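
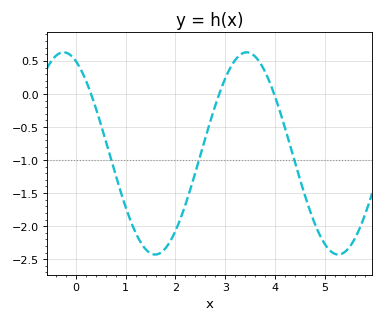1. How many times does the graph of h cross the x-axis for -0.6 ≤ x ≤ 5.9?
3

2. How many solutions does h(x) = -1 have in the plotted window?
3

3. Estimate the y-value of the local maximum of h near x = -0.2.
0.63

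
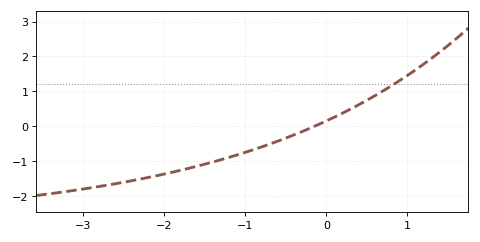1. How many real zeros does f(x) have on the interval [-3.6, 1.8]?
1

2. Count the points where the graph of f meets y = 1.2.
1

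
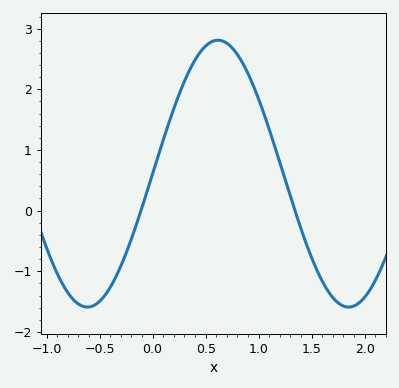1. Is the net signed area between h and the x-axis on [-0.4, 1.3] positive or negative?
positive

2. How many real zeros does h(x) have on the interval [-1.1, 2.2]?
2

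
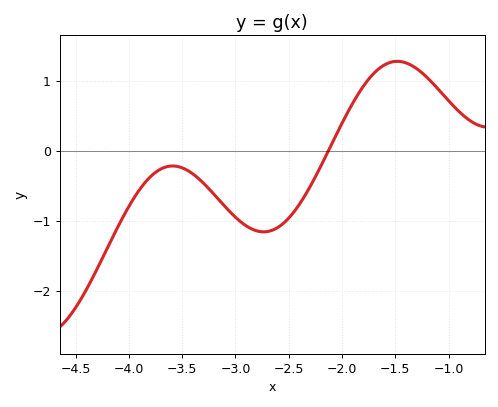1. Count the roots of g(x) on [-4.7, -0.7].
1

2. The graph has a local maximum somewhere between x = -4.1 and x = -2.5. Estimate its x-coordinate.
-3.59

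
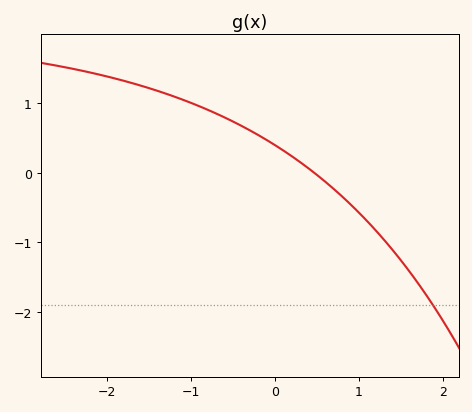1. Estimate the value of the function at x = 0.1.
0.322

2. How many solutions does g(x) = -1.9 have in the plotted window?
1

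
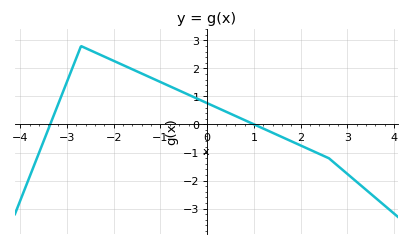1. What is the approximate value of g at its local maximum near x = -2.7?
2.8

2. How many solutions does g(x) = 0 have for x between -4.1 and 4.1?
2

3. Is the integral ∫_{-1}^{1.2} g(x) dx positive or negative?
positive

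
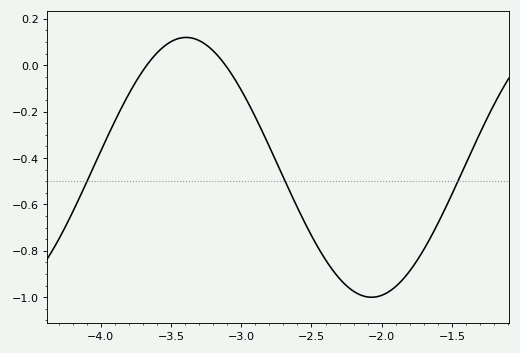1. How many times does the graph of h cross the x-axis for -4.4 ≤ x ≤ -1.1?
2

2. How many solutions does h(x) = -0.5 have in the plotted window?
3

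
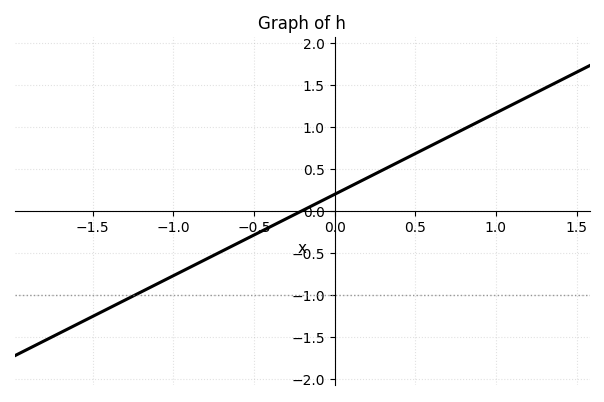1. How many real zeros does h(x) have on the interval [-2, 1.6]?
1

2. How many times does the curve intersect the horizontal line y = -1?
1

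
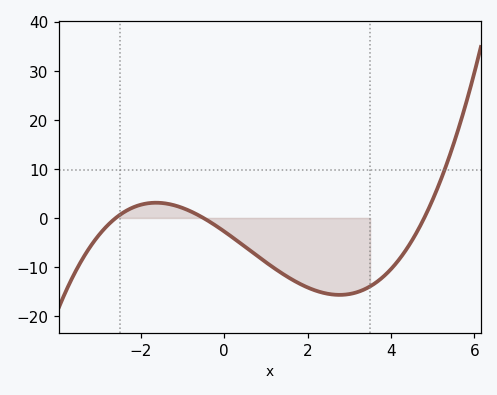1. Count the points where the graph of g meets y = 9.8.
1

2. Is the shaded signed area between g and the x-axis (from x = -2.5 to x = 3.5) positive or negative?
negative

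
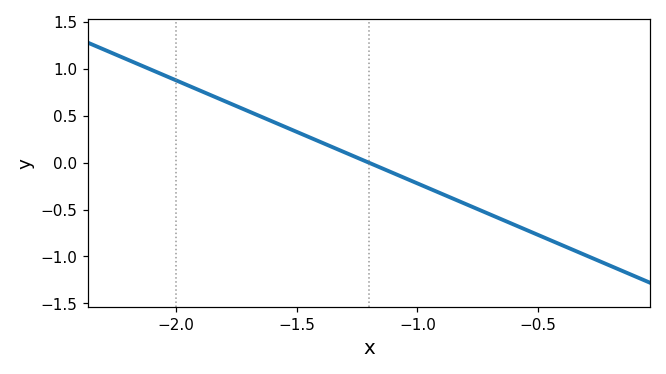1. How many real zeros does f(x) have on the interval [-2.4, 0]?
1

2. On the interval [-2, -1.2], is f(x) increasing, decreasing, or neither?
decreasing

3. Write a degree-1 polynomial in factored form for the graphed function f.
y = -1.1(x + 1.2)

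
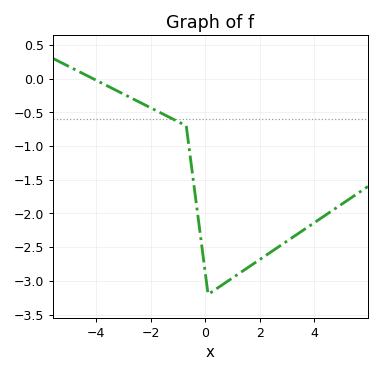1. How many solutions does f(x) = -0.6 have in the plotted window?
1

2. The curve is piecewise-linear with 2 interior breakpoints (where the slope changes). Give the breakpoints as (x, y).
(-0.7, -0.7); (0.1, -3.2)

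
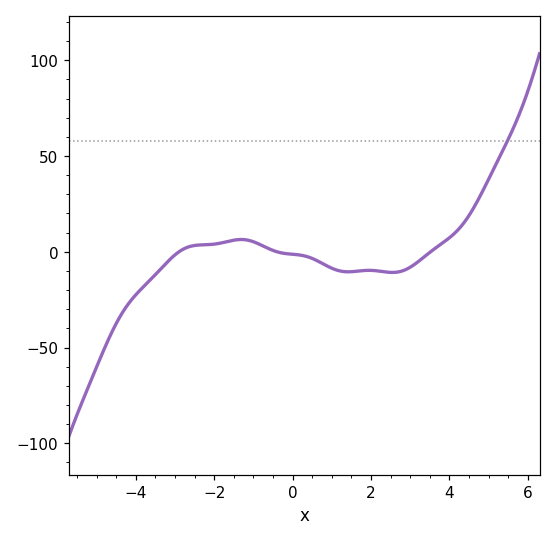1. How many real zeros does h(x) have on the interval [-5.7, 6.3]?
3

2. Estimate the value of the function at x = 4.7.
25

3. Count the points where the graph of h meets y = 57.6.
1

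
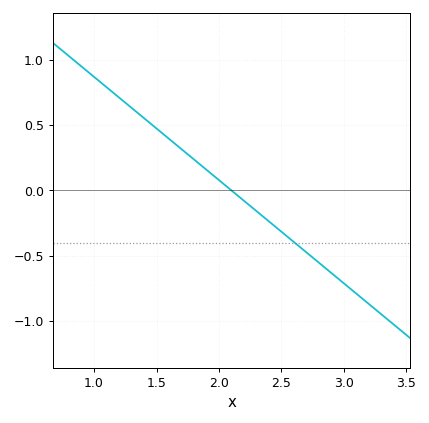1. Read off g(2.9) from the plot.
-0.65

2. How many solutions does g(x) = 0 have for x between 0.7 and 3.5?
1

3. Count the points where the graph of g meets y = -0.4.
1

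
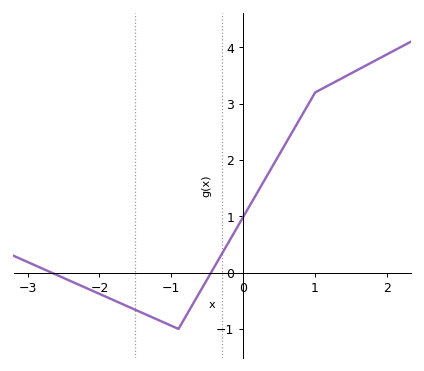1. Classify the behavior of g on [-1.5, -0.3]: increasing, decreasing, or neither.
neither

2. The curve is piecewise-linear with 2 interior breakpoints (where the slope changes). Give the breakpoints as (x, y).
(-0.9, -1); (1, 3.2)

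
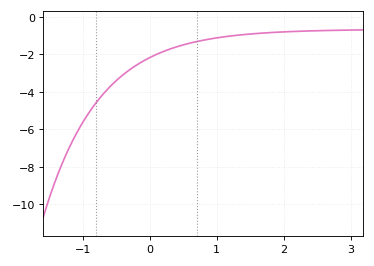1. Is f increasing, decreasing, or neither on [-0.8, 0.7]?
increasing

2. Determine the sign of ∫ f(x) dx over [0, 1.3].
negative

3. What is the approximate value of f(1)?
-1.13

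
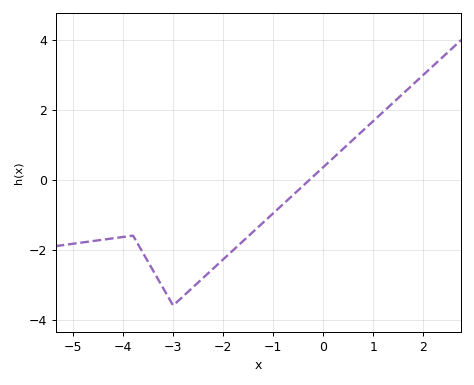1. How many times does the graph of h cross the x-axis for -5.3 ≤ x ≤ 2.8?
1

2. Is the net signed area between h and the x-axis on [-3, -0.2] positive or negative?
negative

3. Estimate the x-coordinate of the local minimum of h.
-3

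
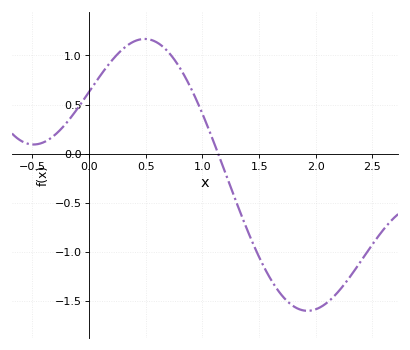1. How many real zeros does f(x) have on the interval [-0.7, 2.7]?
1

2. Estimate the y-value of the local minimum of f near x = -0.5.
0.1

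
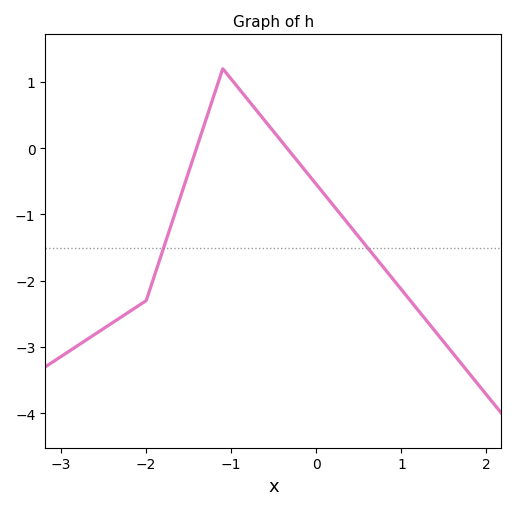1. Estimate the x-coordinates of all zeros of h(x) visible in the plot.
-1.41, -0.344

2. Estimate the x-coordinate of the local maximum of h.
-1.1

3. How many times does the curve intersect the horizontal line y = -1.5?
2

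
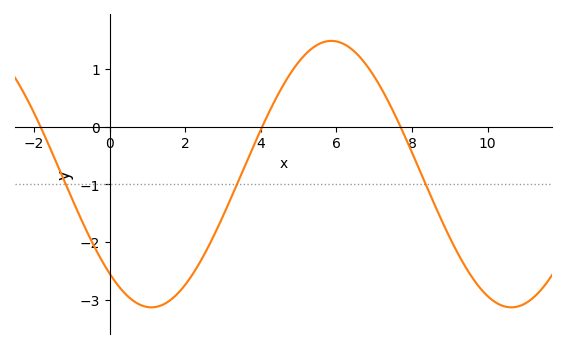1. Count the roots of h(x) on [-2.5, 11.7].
3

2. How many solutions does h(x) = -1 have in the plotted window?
3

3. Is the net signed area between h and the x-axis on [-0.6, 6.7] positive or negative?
negative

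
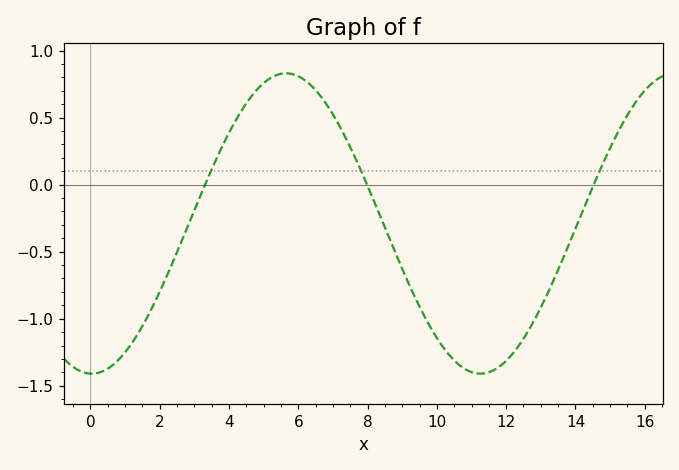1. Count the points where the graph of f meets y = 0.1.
3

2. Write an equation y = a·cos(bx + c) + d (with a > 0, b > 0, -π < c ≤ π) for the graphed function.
y = 1.12cos(0.56x + 3.1) - 0.29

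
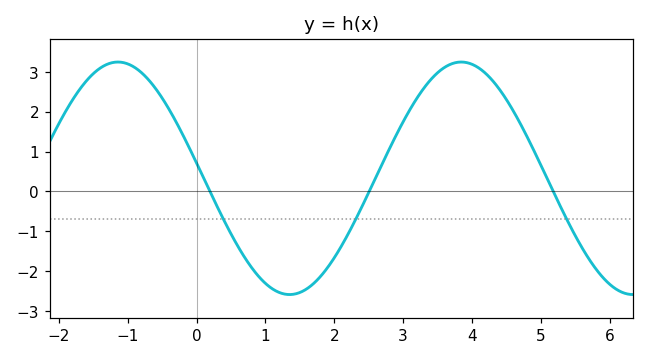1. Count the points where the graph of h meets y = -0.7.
3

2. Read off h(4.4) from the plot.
2.6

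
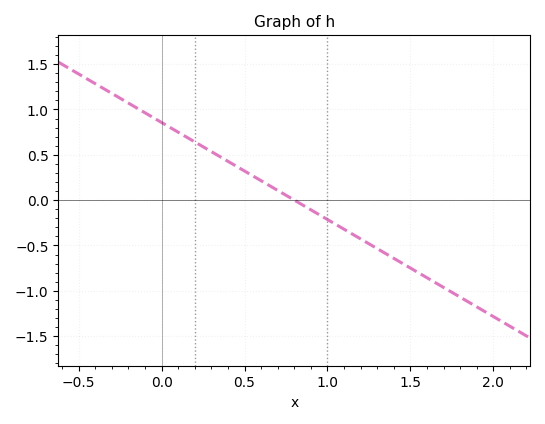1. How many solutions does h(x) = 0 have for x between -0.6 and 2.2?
1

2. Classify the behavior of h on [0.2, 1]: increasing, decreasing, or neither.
decreasing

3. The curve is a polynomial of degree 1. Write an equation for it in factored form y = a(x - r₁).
y = -1.07(x - 0.8)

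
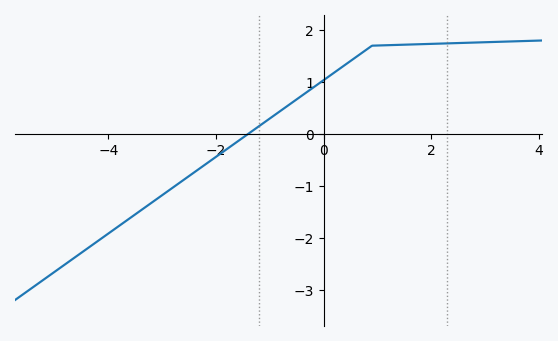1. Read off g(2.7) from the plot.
1.8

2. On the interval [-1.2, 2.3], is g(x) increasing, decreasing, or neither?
increasing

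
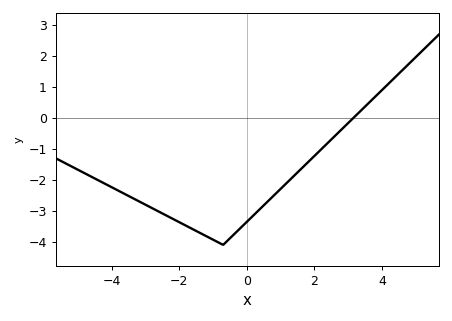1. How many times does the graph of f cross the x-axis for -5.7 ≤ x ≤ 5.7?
1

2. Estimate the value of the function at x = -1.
-3.93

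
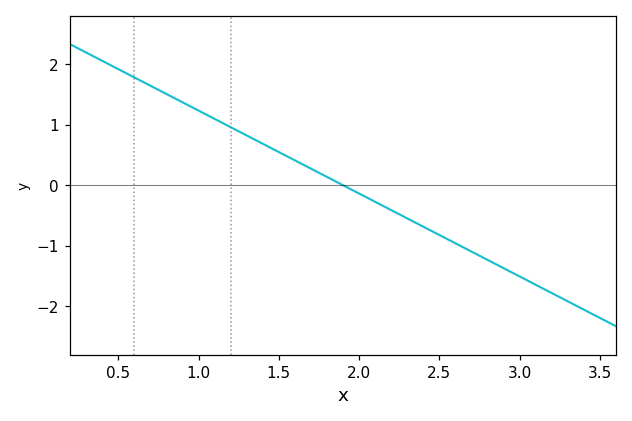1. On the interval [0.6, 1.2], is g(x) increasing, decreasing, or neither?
decreasing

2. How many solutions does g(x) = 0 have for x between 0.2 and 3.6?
1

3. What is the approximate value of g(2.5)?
-0.8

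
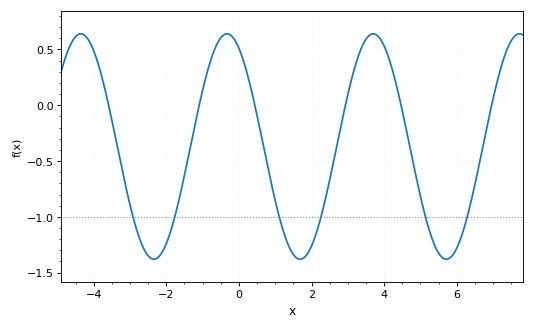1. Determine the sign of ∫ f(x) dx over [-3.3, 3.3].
negative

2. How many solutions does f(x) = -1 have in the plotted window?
6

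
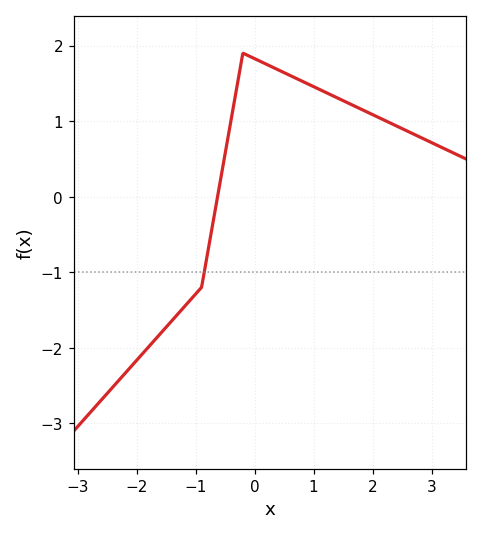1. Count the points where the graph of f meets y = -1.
1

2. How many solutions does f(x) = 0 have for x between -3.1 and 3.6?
1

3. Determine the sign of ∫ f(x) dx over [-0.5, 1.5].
positive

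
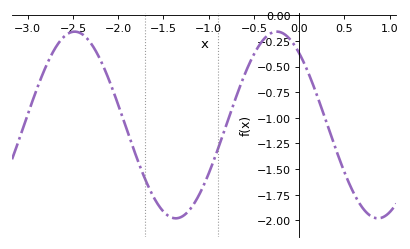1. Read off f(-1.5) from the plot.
-1.91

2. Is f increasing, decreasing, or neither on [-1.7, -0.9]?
neither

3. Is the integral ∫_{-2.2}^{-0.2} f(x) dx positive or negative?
negative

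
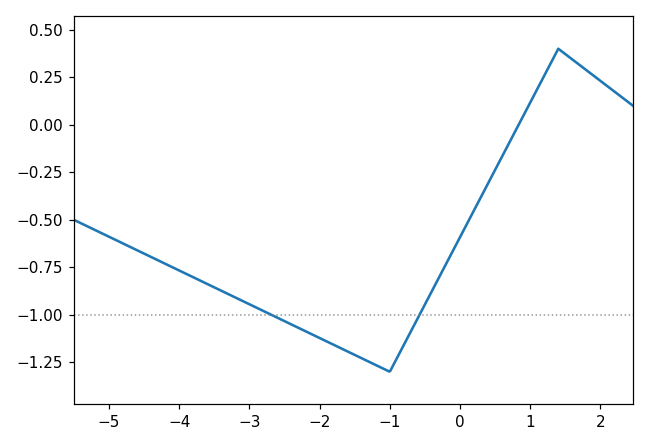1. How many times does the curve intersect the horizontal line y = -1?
2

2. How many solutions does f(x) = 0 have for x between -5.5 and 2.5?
1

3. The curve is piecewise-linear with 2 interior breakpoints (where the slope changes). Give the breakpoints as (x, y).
(-1, -1.3); (1.4, 0.4)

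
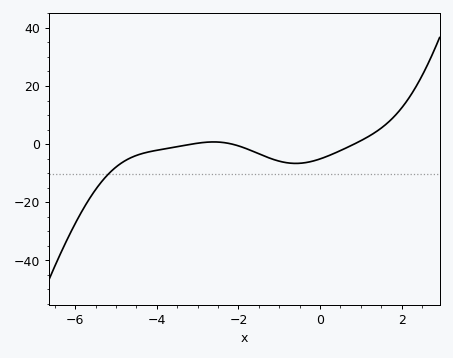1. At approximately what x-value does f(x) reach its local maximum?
-2.6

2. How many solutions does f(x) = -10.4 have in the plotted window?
1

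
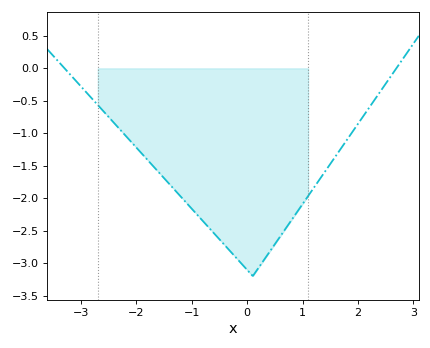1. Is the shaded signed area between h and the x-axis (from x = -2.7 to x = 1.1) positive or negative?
negative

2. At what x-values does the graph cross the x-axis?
-3.3, 2.7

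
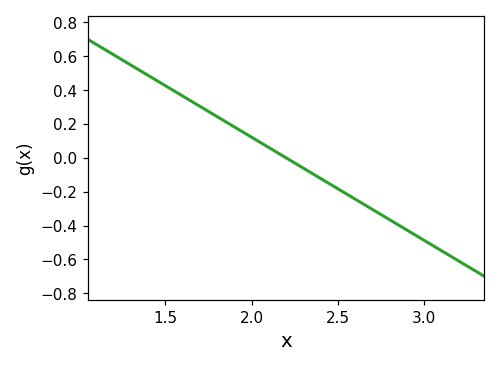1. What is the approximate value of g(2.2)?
0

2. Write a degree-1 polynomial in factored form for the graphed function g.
y = -0.61(x - 2.2)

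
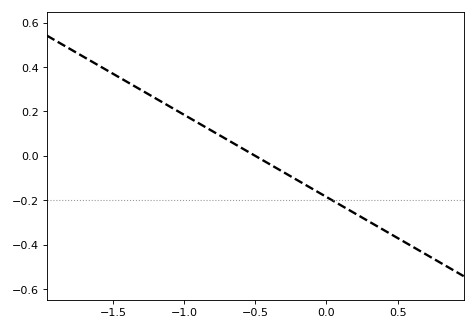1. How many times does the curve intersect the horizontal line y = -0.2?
1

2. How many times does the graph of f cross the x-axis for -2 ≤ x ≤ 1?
1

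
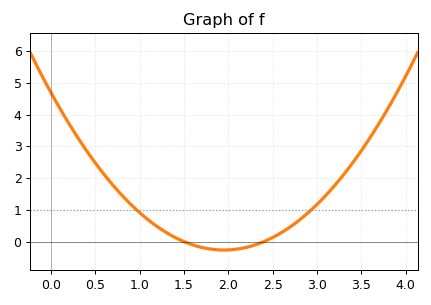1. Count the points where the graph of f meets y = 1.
2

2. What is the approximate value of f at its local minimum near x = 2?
-0.263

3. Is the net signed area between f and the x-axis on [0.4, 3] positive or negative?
positive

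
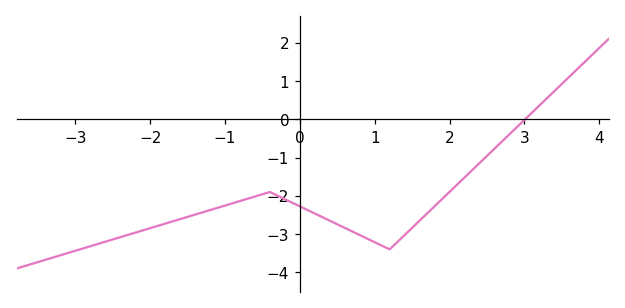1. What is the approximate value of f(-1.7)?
-2.67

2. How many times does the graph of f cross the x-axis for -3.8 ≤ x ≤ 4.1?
1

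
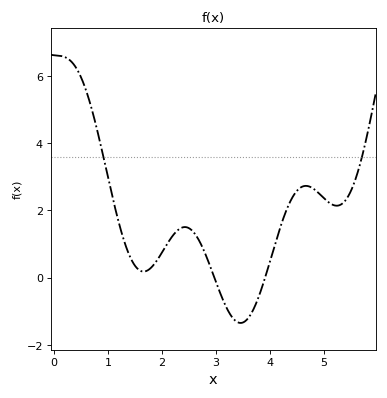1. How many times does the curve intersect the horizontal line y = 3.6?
2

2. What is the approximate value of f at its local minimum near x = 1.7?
0.2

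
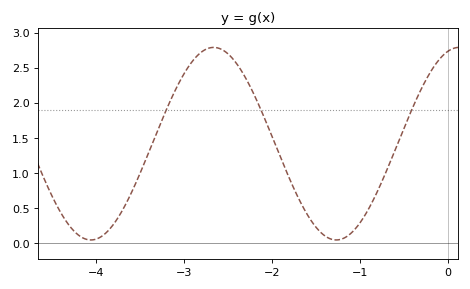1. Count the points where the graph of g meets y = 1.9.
3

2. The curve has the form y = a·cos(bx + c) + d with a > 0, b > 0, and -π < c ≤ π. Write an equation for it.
y = 1.37cos(2.2x - 0.29) + 1.42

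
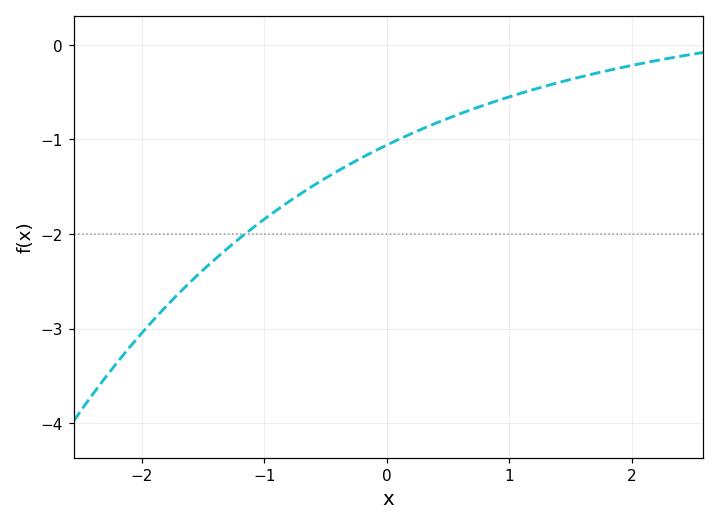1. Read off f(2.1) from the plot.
-0.2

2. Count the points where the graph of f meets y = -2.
1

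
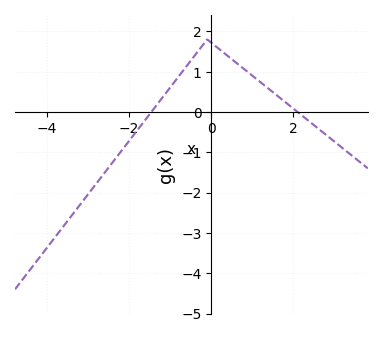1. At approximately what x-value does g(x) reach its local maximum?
-0.2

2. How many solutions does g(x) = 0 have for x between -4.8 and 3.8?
2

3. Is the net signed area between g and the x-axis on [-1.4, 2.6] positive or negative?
positive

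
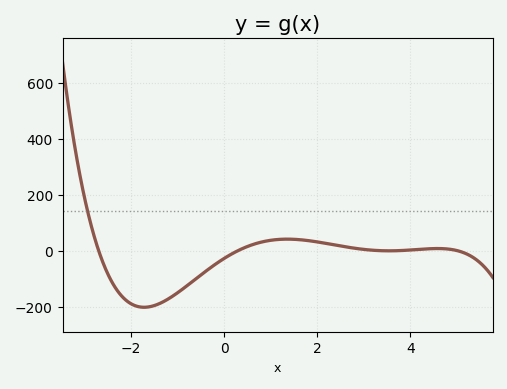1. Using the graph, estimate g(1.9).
33.4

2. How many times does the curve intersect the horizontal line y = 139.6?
1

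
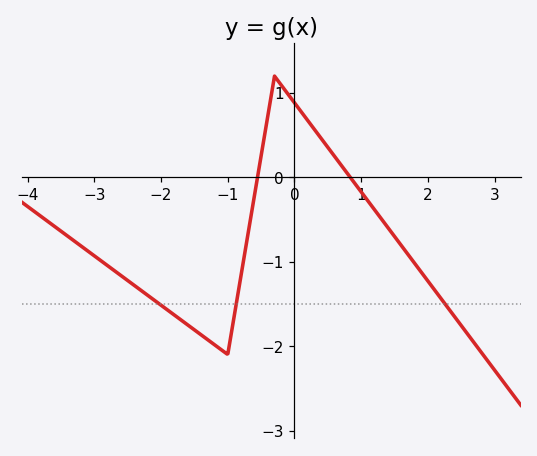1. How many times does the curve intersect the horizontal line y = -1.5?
3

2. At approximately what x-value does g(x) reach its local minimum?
-1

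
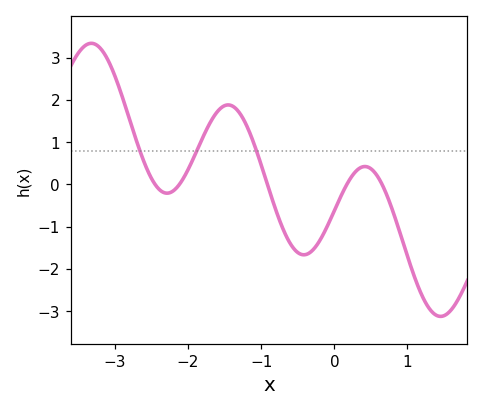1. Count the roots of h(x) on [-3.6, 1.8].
5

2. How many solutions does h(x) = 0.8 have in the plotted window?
3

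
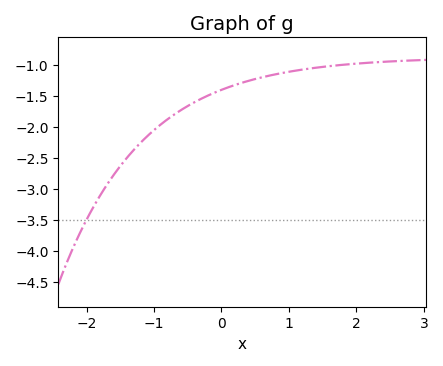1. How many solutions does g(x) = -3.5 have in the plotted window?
1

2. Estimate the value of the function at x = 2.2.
-0.961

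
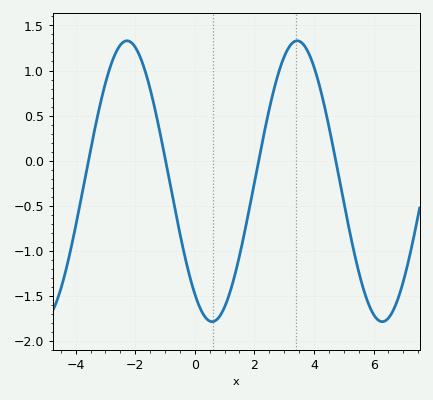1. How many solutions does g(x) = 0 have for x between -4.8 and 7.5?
4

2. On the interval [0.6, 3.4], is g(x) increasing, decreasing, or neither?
increasing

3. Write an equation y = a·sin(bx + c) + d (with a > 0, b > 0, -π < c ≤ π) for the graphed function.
y = 1.56sin(1.1x - 2.21) - 0.23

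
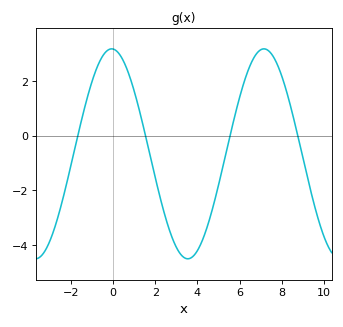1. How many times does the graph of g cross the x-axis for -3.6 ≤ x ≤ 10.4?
4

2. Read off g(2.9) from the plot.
-4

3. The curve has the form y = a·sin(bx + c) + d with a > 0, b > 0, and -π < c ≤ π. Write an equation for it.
y = 3.84sin(0.87x + 1.6) - 0.67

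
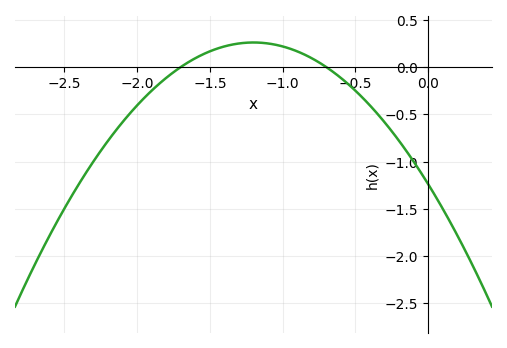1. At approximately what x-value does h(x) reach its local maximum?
-1.2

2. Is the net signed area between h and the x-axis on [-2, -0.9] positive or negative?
positive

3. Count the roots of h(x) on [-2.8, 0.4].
2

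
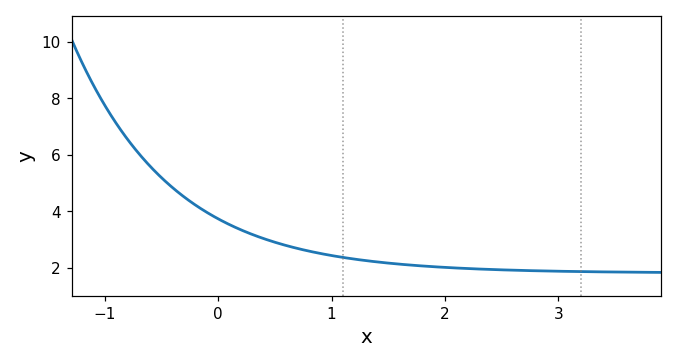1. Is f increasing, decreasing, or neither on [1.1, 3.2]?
decreasing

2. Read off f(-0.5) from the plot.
5.2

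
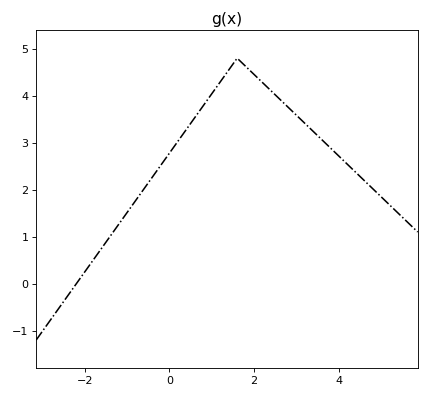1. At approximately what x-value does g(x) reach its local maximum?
1.6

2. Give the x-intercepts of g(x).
-2.2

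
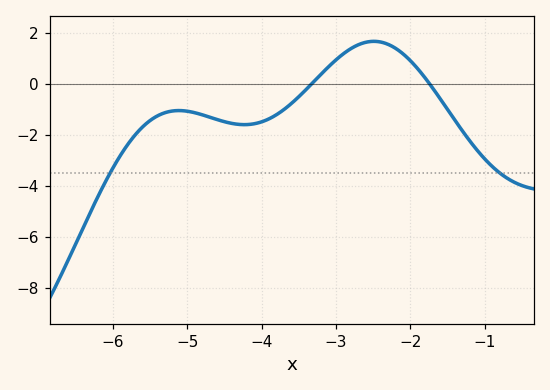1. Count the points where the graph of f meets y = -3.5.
2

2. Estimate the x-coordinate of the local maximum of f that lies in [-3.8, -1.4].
-2.5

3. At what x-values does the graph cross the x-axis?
-3.3, -1.7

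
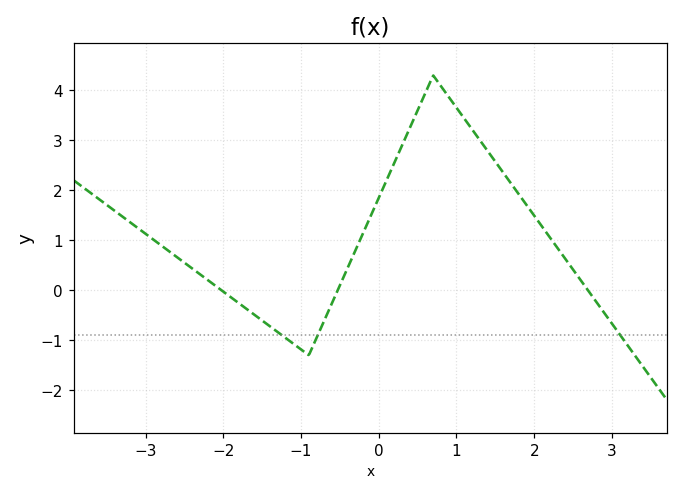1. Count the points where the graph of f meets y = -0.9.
3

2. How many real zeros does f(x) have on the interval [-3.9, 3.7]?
3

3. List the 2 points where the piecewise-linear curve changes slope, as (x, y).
(-0.9, -1.3); (0.7, 4.3)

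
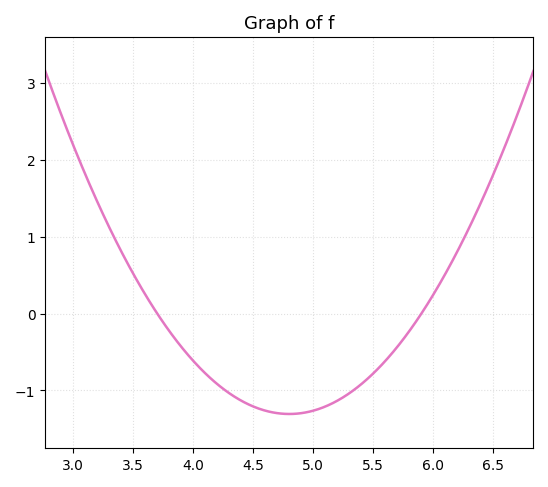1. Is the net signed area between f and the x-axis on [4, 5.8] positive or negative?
negative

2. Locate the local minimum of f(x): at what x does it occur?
4.8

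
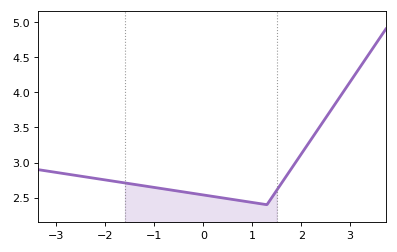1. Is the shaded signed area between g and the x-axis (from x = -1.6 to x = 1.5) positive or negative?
positive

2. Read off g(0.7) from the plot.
2.46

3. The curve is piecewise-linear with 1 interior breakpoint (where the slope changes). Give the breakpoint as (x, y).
(1.3, 2.4)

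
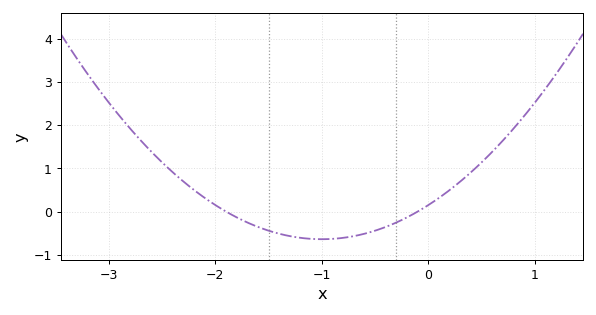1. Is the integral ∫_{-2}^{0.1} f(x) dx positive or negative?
negative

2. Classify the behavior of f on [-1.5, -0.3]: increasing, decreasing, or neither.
neither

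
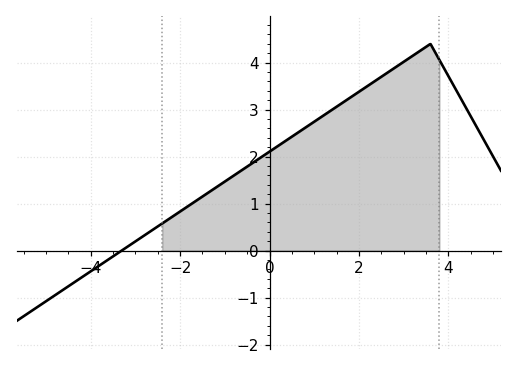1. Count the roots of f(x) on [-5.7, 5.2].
1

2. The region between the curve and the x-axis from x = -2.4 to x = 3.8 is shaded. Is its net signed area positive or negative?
positive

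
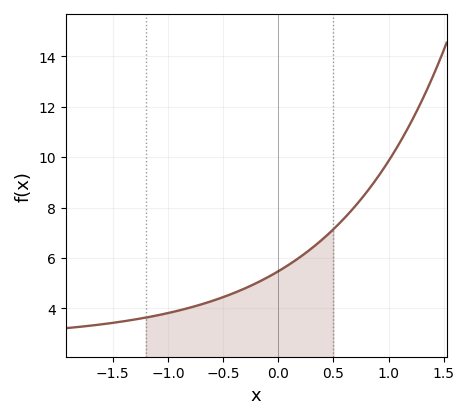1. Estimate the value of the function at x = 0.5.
7.14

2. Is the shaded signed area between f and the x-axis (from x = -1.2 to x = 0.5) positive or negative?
positive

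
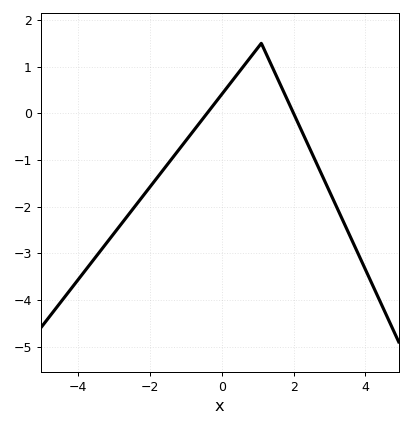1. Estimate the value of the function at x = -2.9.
-2.5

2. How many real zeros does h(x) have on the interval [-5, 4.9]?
2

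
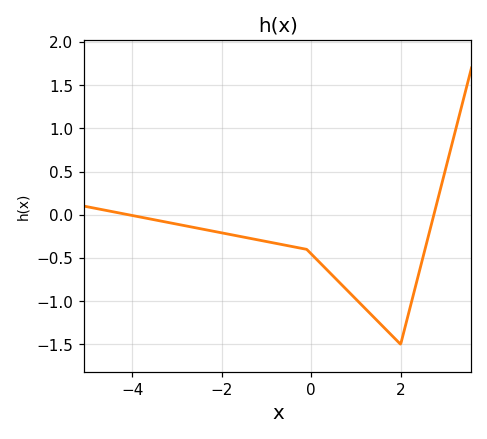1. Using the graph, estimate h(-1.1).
-0.3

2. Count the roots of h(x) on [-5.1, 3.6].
2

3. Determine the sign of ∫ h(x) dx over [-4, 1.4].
negative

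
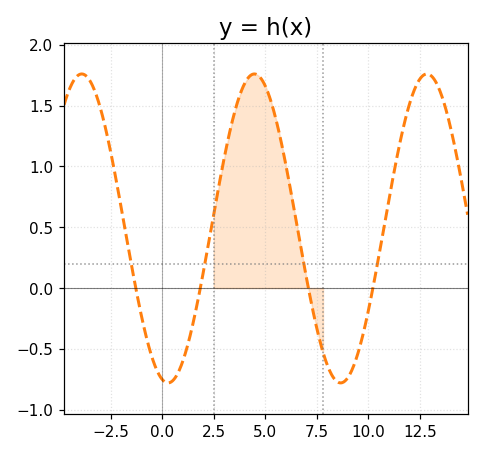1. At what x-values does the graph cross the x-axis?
-1.29, 1.85, 7.09, 10.2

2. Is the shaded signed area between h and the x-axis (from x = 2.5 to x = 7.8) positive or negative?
positive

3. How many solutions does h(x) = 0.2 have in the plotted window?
4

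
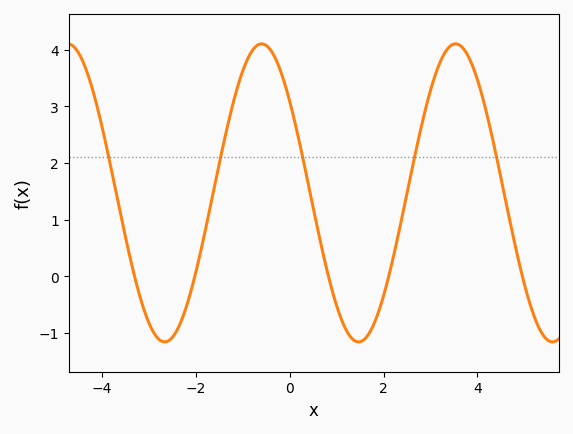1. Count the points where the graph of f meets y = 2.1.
5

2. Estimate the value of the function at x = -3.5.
0.7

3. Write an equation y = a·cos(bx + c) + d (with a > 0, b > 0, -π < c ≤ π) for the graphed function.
y = 2.63cos(1.5x + 0.91) + 1.47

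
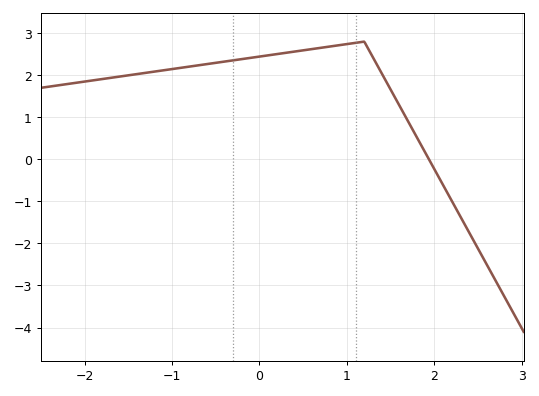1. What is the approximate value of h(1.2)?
2.8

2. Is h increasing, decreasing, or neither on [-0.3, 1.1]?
increasing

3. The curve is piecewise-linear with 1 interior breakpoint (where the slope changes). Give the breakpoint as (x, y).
(1.2, 2.8)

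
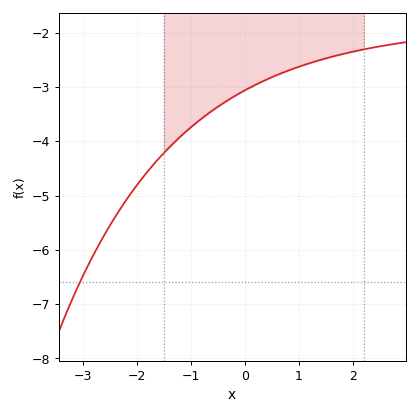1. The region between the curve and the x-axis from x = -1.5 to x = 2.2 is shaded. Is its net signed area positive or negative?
negative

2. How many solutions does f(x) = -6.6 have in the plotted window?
1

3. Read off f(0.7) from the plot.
-2.74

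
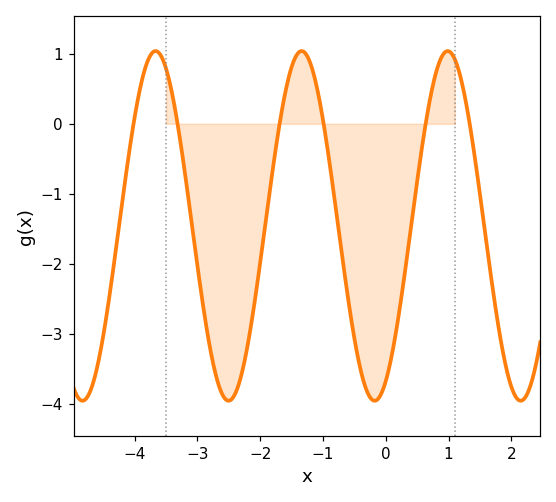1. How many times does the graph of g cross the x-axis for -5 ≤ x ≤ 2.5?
6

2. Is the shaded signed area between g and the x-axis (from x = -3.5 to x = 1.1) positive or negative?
negative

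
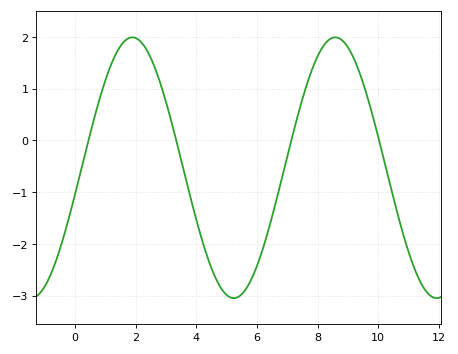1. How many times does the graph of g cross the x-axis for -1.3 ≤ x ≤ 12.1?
4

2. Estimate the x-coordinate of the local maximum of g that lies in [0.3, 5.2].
1.89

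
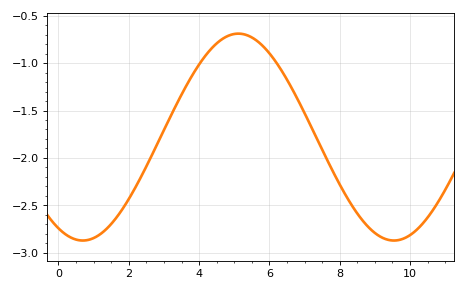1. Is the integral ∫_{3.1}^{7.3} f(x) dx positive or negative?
negative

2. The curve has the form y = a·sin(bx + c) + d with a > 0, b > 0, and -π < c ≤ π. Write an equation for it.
y = 1.09sin(0.71x - 2.06) - 1.78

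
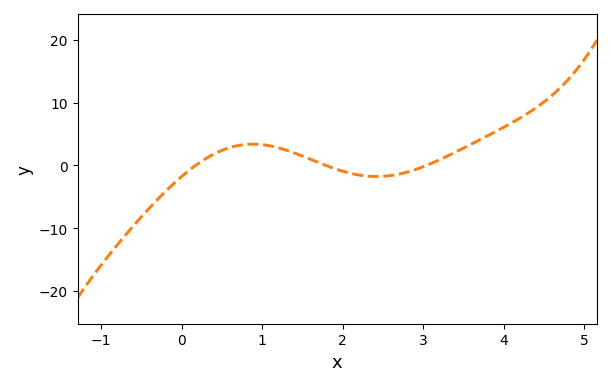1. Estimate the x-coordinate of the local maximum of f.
0.885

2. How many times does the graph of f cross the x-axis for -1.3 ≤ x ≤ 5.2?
3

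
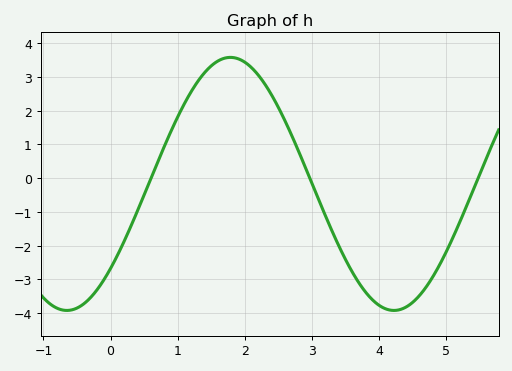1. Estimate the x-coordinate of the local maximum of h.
1.8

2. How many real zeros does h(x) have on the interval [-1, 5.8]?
3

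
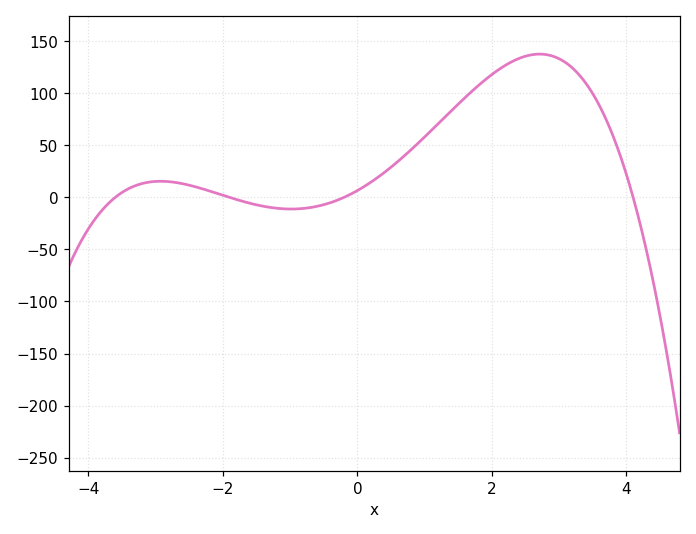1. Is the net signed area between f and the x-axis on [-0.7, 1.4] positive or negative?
positive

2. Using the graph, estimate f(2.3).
130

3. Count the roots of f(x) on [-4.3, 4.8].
4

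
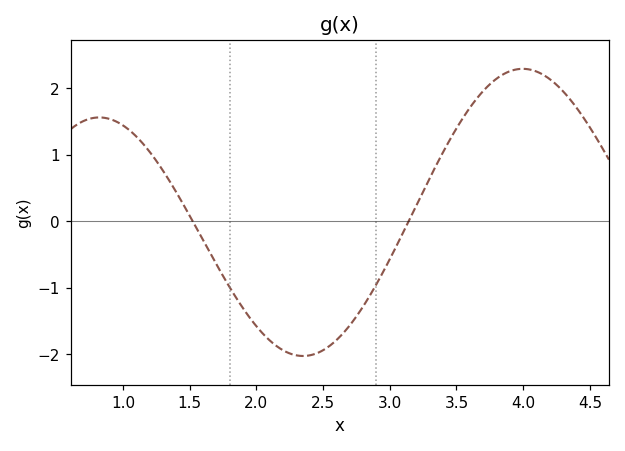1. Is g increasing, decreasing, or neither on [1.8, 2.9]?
neither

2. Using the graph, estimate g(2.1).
-1.8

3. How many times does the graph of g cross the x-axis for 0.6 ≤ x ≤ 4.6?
2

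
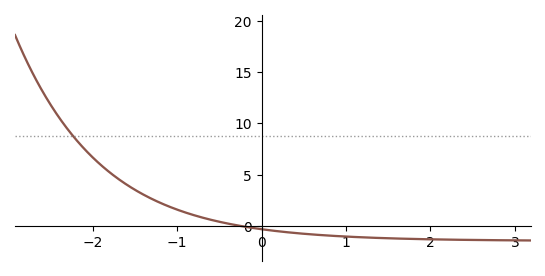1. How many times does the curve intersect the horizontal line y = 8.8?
1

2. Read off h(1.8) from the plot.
-1.29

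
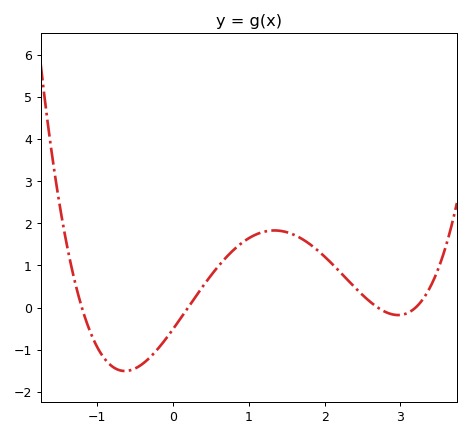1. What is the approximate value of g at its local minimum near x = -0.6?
-1.51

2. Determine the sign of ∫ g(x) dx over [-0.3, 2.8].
positive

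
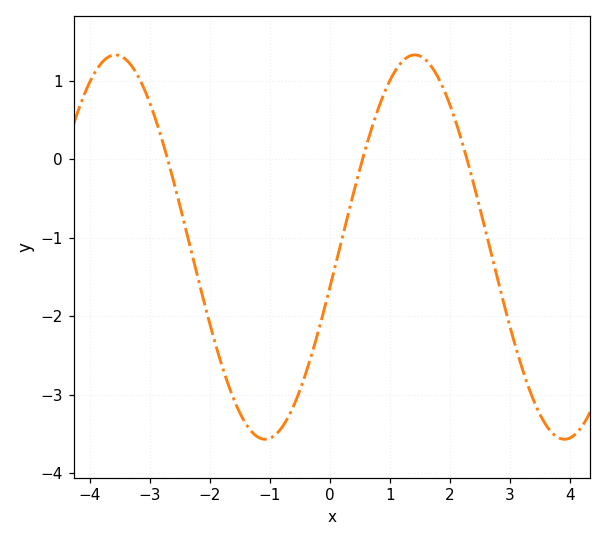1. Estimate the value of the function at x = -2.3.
-1.2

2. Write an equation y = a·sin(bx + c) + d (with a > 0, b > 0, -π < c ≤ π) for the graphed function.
y = 2.45sin(1.26x - 0.212) - 1.12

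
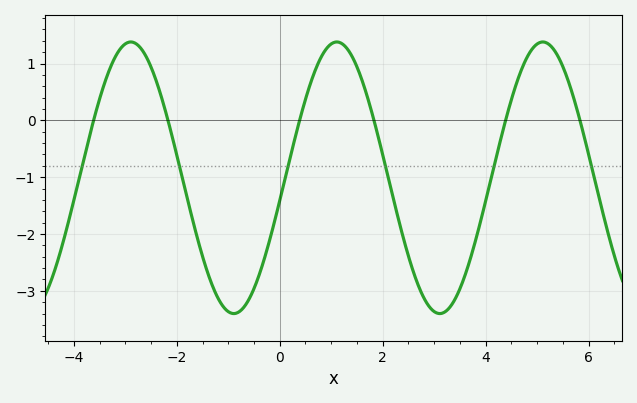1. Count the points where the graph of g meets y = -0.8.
6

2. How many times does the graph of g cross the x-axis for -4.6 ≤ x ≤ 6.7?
6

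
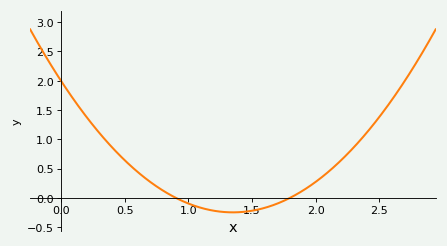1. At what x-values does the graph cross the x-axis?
0.9, 1.8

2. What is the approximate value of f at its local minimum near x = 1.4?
-0.249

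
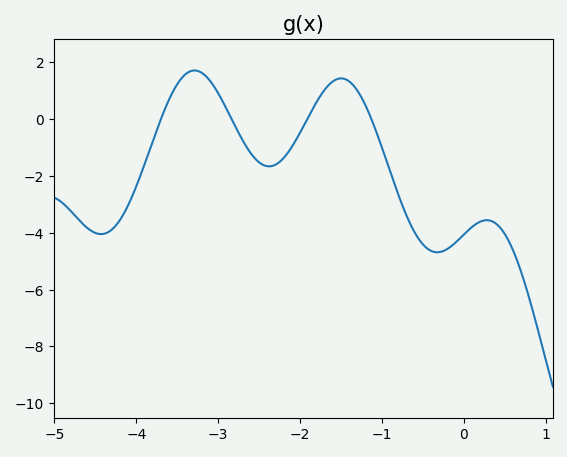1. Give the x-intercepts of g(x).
-3.7, -2.84, -1.91, -1.13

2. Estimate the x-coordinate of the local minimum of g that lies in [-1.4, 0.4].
-0.328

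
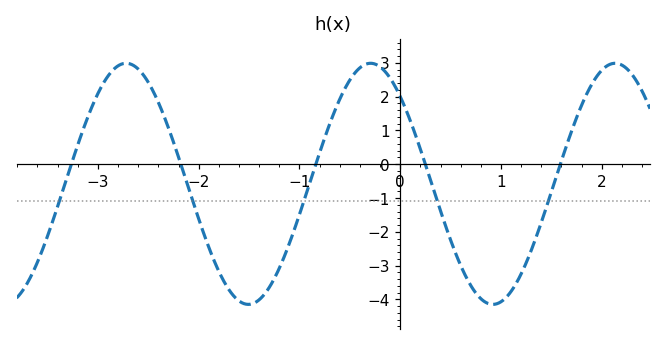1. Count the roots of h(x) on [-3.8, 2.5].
5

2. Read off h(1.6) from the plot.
0.1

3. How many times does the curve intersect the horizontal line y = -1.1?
5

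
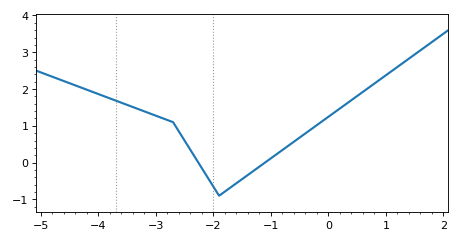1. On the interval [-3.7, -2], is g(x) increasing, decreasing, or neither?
decreasing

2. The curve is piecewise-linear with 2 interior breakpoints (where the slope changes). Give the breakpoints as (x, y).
(-2.7, 1.1); (-1.9, -0.9)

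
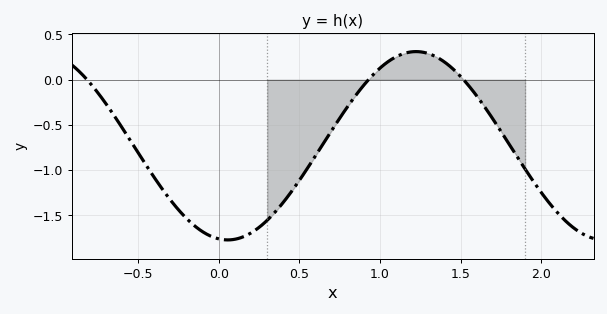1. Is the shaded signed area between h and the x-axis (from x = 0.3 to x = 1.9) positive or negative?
negative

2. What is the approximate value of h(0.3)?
-1.55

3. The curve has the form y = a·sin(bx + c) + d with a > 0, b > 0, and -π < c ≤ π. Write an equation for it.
y = 1.04sin(2.69x - 1.72) - 0.73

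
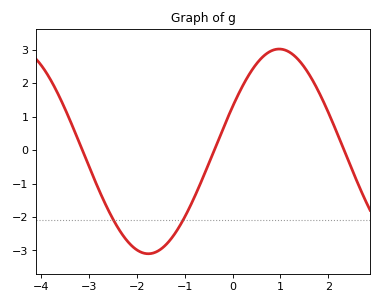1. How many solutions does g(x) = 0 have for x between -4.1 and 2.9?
3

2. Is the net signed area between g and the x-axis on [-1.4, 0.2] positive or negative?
negative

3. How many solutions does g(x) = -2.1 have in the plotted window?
2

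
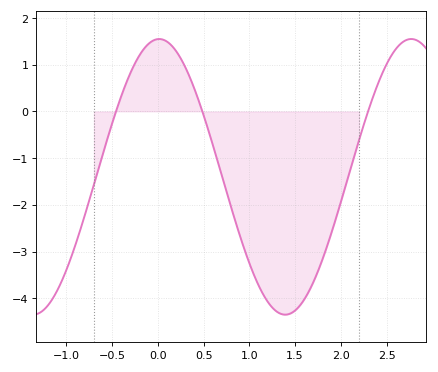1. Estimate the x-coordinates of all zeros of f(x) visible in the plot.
-0.5, 0.5, 2.3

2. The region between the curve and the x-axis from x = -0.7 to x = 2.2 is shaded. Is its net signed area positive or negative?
negative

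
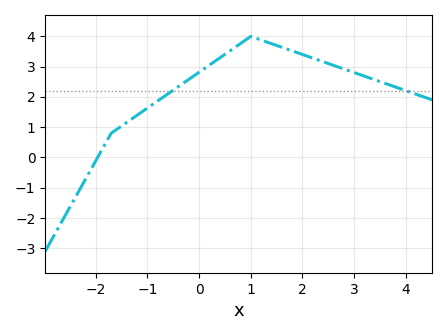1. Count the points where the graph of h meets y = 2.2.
2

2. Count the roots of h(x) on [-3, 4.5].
1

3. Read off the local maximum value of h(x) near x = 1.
4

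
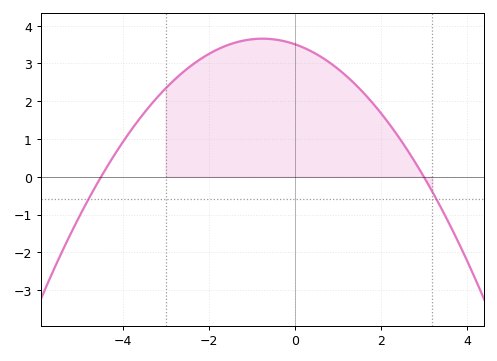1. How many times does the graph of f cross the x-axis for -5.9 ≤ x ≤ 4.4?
2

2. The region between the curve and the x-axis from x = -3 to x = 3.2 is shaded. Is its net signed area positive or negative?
positive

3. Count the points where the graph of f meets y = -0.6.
2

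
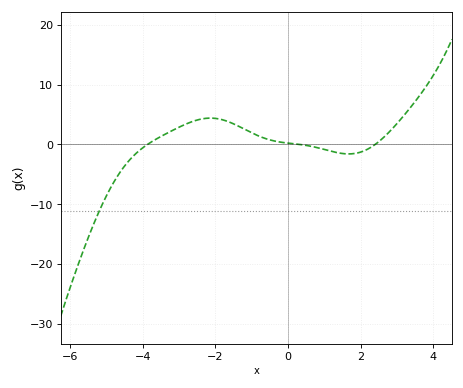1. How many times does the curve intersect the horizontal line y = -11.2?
1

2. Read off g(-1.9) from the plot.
4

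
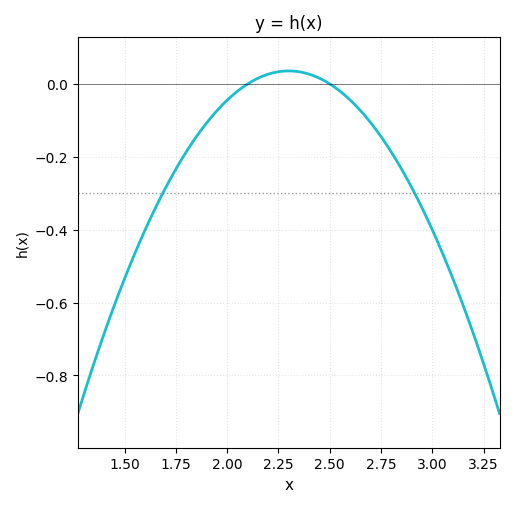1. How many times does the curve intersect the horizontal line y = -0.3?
2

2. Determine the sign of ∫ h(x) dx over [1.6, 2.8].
negative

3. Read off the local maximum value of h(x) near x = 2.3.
0.036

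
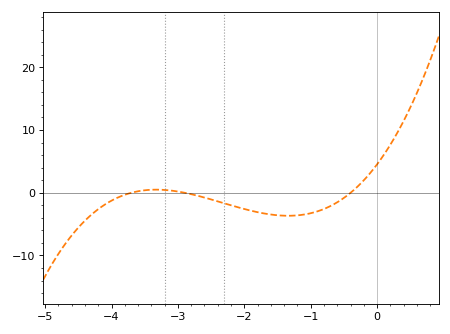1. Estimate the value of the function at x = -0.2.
2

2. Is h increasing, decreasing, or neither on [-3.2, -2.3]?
decreasing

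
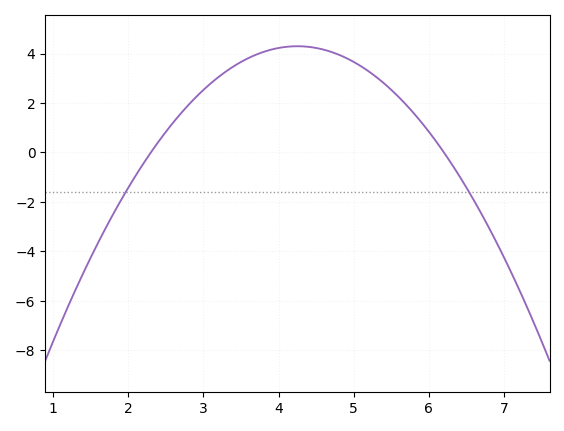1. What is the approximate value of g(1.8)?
-2.4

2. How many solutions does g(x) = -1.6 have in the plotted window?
2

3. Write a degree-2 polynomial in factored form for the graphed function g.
y = -1.13(x - 2.3)(x - 6.2)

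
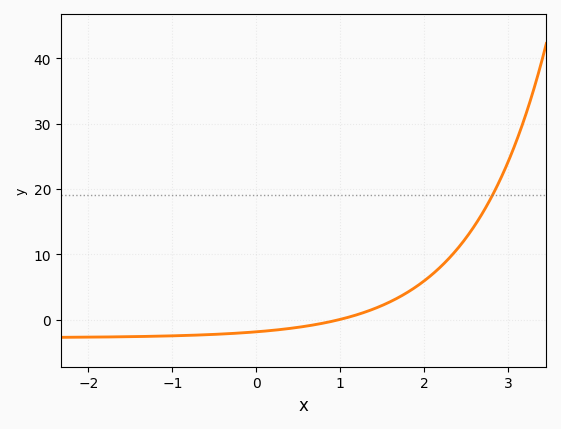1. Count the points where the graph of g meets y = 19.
1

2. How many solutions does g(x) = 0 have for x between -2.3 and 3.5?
1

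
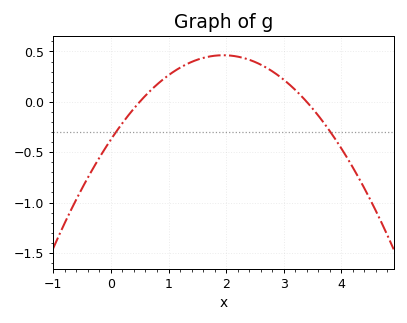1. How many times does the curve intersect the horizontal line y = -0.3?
2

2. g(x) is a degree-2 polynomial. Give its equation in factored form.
y = -0.22(x - 0.5)(x - 3.4)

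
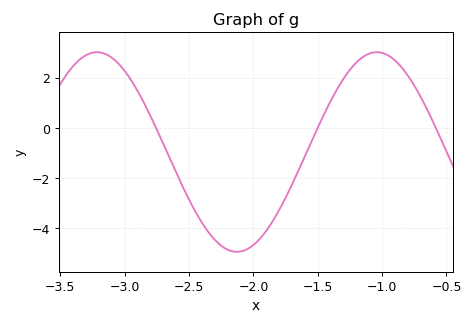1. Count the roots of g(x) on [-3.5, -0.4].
3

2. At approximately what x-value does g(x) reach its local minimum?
-2.13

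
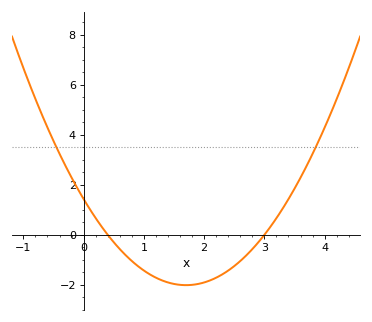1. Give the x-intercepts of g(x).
0.4, 3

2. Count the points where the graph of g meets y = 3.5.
2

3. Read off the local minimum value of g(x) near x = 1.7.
-2.01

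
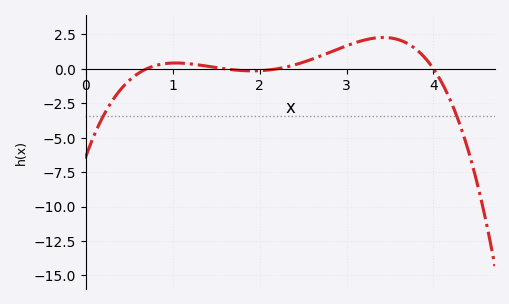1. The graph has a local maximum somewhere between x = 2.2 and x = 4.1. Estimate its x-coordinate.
3.4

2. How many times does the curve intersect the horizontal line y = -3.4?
2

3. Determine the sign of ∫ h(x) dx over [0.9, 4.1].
positive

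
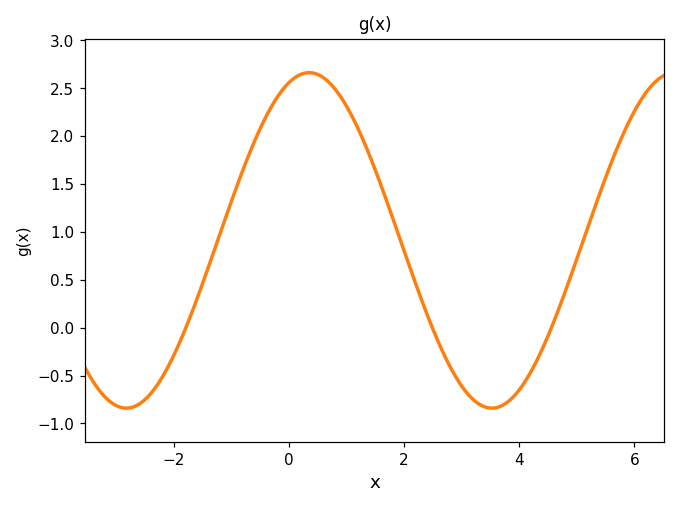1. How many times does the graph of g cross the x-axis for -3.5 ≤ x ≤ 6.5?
3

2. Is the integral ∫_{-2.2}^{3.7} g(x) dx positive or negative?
positive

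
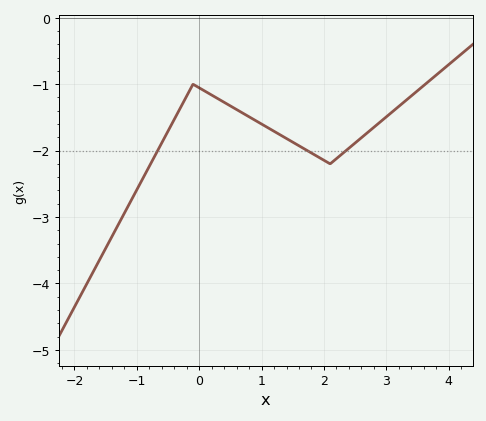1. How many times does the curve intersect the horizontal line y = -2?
3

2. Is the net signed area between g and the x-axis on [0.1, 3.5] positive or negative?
negative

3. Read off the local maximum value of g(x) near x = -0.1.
-1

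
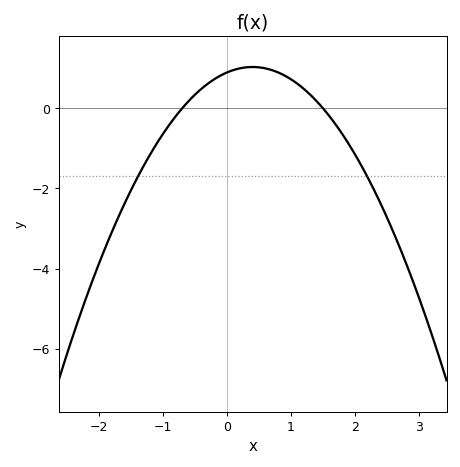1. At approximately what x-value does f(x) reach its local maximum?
0.4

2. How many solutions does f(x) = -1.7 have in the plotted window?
2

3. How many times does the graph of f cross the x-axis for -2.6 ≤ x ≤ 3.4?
2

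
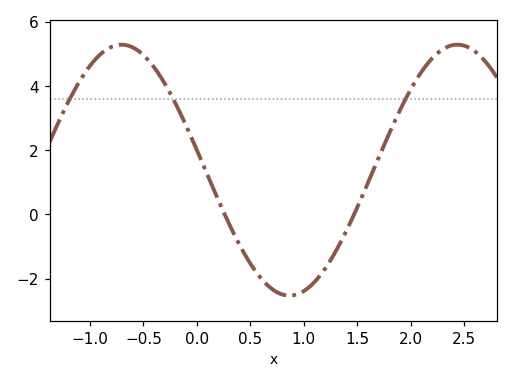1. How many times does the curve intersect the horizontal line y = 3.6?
3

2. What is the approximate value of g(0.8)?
-2.5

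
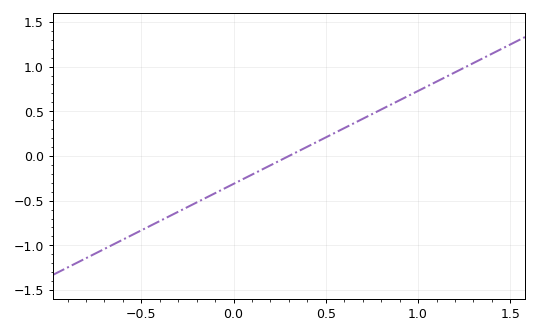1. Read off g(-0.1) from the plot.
-0.416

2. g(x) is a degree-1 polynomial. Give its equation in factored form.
y = 1.04(x - 0.3)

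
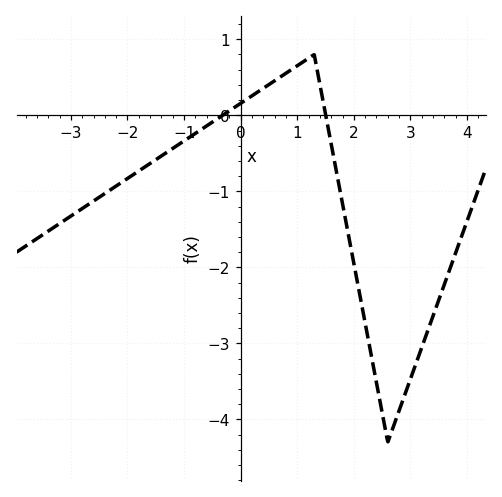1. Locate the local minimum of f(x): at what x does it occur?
2.6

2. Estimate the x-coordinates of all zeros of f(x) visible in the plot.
-0.4, 1.6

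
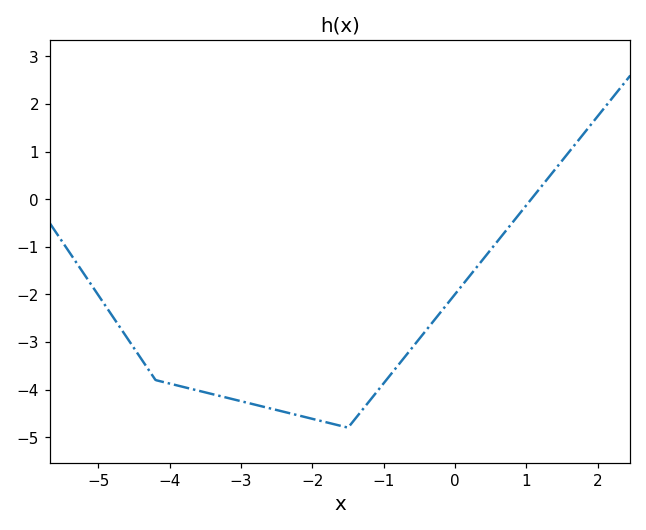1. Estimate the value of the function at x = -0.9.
-3.7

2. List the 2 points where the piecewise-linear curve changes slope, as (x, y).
(-4.2, -3.8); (-1.5, -4.8)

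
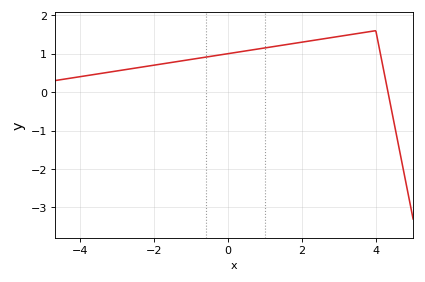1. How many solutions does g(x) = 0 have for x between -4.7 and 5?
1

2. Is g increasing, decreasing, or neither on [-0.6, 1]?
increasing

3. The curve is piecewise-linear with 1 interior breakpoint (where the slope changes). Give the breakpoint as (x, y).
(4, 1.6)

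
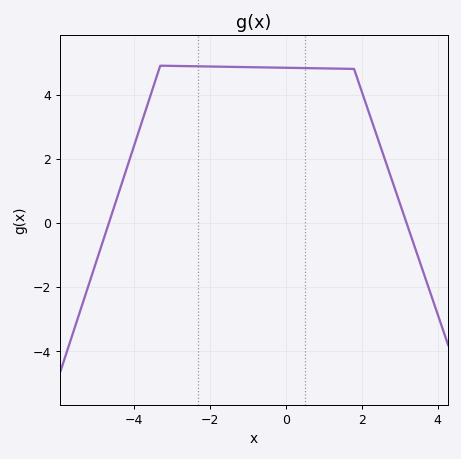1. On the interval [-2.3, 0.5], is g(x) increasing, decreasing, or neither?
decreasing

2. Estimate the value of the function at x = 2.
4.2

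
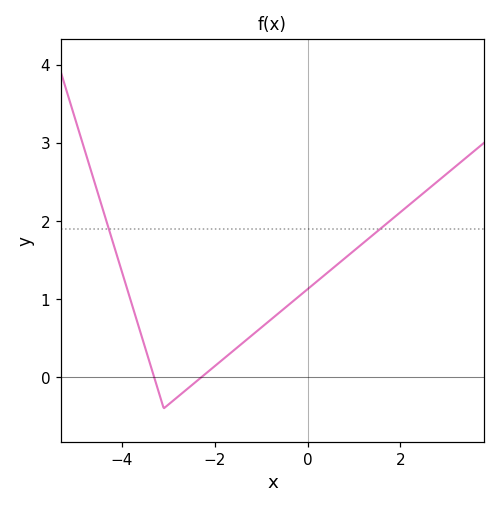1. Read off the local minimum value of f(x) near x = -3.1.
-0.399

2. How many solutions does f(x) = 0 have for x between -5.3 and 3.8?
2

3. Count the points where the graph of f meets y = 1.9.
2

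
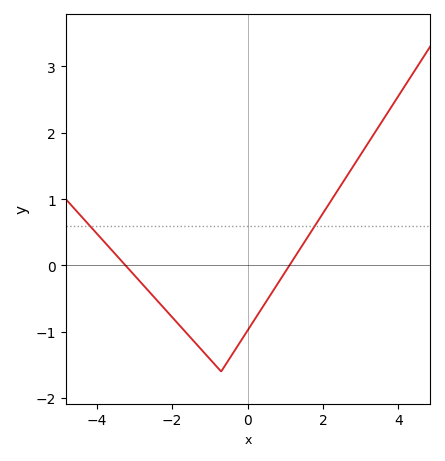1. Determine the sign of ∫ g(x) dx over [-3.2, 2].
negative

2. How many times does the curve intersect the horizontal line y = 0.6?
2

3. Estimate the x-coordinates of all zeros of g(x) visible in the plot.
-3.24, 1.11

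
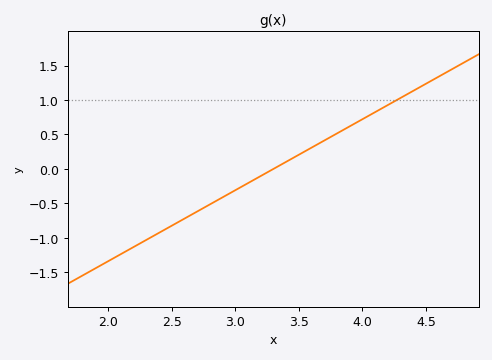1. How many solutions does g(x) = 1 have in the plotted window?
1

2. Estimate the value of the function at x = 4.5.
1.25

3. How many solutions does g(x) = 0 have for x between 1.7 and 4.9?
1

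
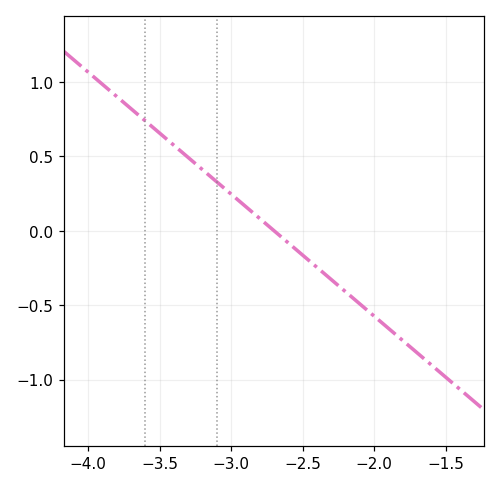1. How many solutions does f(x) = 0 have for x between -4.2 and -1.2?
1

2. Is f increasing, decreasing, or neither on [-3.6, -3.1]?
decreasing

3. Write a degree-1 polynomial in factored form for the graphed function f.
y = -0.82(x + 2.7)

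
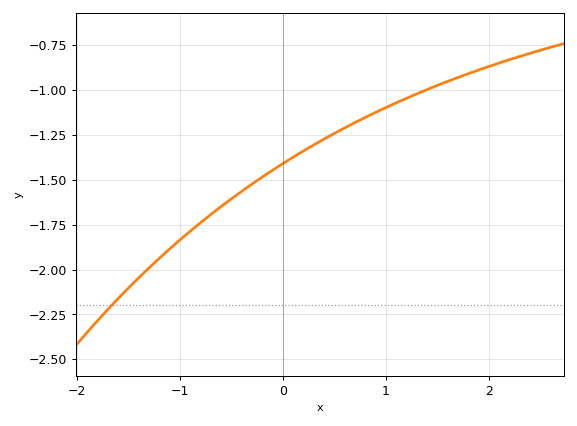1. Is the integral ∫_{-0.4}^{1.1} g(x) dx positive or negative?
negative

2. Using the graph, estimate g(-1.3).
-1.99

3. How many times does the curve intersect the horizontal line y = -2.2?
1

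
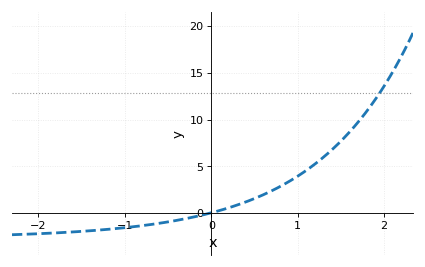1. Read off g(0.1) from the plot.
0.292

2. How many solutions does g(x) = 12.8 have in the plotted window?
1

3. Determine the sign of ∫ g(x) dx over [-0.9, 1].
positive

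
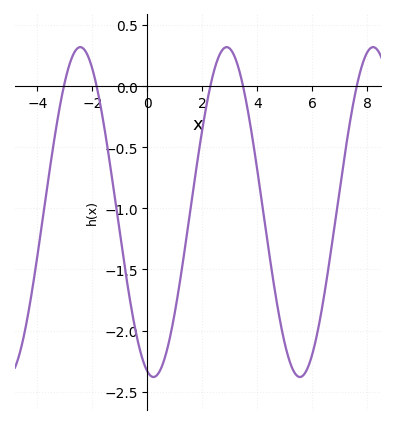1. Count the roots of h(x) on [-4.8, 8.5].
5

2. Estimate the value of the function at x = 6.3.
-1.88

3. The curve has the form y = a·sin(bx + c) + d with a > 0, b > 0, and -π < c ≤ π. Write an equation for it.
y = 1.35sin(1.18x - 1.83) - 1.03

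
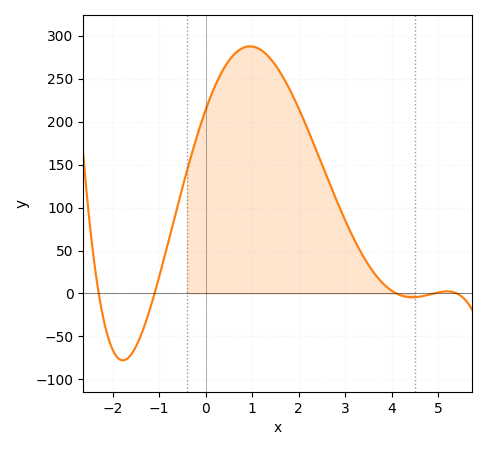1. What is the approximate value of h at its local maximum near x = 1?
290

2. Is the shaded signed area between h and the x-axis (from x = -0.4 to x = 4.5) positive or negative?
positive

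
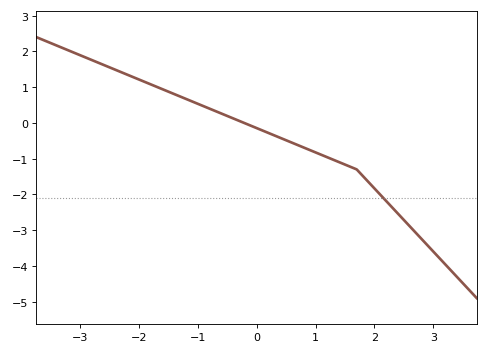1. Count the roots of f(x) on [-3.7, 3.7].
1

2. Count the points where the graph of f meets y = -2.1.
1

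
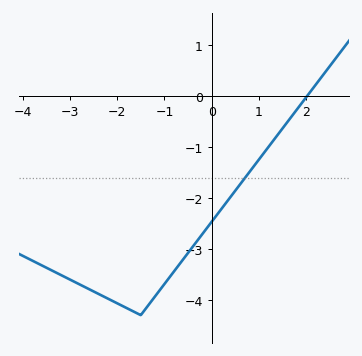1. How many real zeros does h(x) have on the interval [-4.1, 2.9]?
1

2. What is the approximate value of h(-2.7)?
-3.74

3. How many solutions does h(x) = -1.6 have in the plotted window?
1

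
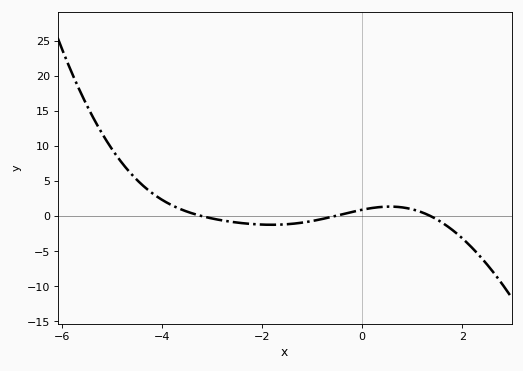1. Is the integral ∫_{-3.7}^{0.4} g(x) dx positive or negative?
negative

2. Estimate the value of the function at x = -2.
-1.2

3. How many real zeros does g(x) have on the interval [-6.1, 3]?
3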